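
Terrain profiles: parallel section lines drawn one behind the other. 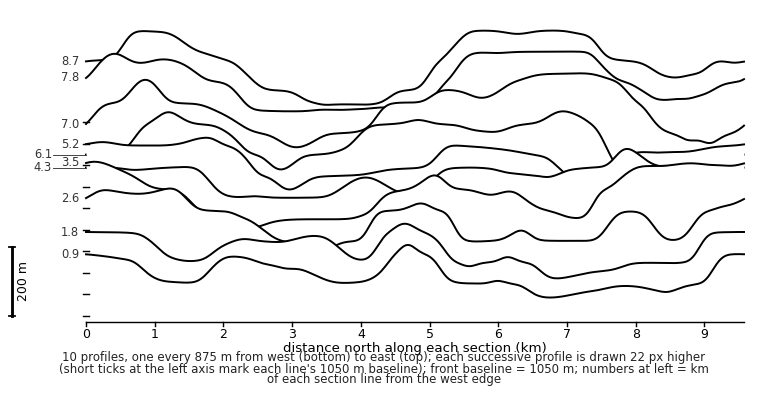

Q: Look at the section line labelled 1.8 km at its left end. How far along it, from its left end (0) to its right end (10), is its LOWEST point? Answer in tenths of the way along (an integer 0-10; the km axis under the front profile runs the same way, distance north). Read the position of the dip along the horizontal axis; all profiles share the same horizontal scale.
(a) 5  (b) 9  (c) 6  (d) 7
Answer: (d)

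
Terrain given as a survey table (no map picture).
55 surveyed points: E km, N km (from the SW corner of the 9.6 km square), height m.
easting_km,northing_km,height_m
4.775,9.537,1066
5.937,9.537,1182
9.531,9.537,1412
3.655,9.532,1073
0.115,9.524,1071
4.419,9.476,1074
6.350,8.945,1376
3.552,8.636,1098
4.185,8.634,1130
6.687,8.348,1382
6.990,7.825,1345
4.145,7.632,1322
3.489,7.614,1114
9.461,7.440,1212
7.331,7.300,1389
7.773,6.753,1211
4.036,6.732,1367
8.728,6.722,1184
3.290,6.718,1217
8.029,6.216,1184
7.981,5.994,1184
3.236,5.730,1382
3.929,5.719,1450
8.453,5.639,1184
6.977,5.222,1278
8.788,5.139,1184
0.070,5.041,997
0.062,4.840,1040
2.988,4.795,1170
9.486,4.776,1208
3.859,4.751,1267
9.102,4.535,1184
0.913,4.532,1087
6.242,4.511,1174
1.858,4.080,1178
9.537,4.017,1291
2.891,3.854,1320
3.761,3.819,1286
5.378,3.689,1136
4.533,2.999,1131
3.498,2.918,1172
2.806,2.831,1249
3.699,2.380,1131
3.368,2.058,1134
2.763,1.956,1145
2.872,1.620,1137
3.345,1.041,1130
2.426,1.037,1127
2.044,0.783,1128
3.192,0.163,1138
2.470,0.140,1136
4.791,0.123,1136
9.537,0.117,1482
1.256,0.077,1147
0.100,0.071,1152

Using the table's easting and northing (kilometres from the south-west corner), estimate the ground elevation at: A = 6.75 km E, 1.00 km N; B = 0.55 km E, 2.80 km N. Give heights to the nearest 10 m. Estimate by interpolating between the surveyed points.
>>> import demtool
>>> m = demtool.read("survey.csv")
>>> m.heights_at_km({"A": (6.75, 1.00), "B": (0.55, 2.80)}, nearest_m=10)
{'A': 1260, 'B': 1170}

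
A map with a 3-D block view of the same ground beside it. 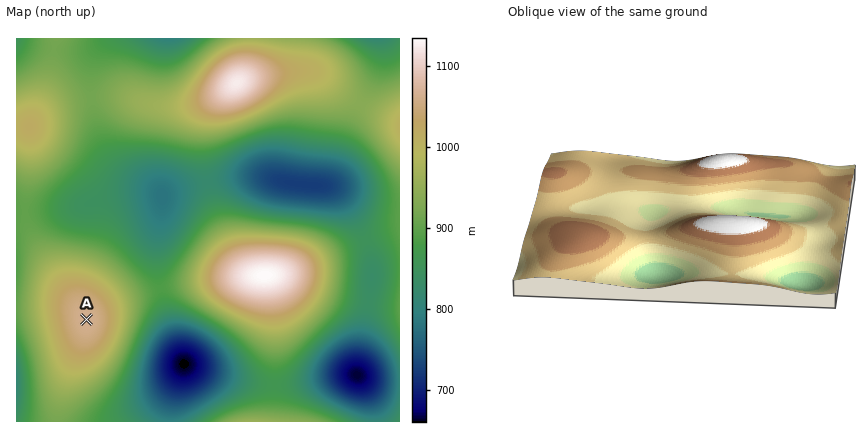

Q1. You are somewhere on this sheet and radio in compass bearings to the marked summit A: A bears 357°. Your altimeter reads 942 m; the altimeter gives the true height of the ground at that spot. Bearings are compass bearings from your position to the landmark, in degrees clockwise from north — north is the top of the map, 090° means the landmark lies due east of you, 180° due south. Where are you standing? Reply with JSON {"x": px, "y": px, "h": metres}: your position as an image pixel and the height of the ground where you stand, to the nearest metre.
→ {"x": 90, "y": 388, "h": 942}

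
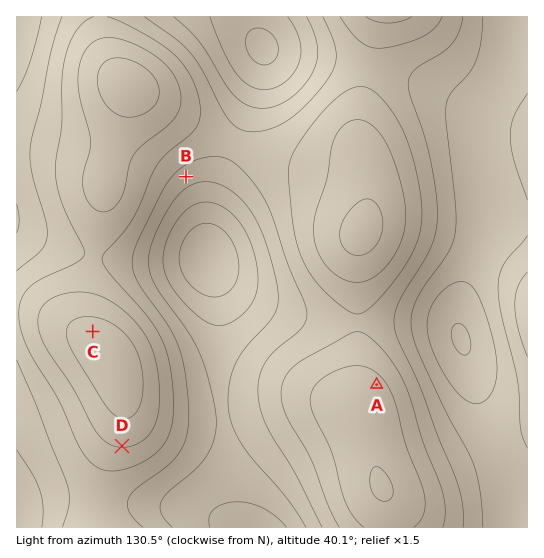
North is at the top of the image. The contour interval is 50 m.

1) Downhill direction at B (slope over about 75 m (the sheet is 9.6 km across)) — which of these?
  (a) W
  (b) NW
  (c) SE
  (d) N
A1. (b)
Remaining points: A SW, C S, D N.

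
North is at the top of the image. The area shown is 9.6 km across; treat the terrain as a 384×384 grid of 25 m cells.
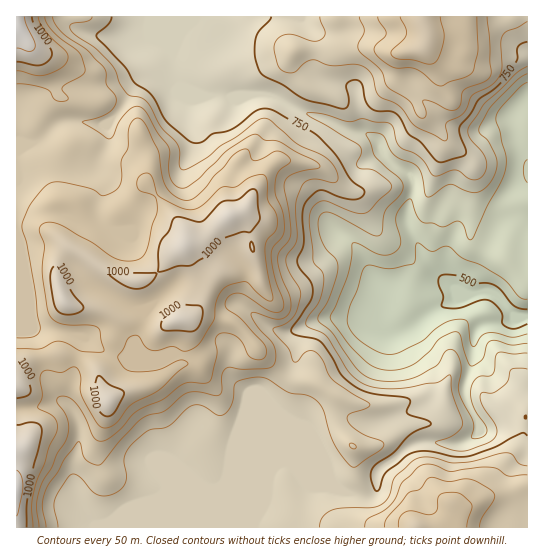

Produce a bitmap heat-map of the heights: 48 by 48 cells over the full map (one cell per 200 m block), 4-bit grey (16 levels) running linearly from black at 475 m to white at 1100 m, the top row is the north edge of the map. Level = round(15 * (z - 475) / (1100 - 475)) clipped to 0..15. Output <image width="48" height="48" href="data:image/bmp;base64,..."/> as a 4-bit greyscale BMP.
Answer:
<image width="48" height="48" href="data:image/bmp;base64,Qk32BAAAAAAAAHYAAAAoAAAAMAAAADAAAAABAAQAAAAAAIAEAAATCwAAEwsAABAAAAAAAAAAAAAAABEREQAiIiIAMzMzAERERABVVVUAZmZmAHd3dwCIiIgAmZmZAKqqqgC7u7sAzMzMAN3d3QDu7u4A////ANyYh3d3d3d3d3d3d3d4iIiZq8zMzLqpmduYd3d3d3d3d3d3d3d3iIiImru7zLupmeuYh3d3d3d3d3d3d3d3d3d3iau7zLuqqeyoh4iId3d3d3d3d3d3d3d3eKq7u7uqquypiIiYh3d3d3d3d3d3d3d3eJqqqqqpme26iImYh3d3d3d3d3d3d3h3Z4mpmZmZmO3KmZmYh3d3d3d3d3d3d4iHdniId3iIh+3LqZqph3d3d3d3d3d3d4mYh2ZmVVZnd93LuZqqmId3d3d3d3d3eImIh3ZmVURWd93Muqu7qYiId4d3d3d3eIh3d3d2ZlRWZ8zLqqzcupmIiIh3d3d3iIiHd3dmZkRWZ8y7qr3dy6qYiIiHd3d3iIiId3ZmZUVmZty7q83dzLupmZmHd3iIiIh3ZmZmZEVWZty7u83czMy6qqmHd4iImIdlVVVWZEVVZty7u8zMy7y7u6mYiIiIiGVEMzRFVTRFVtzMzMzLu7u7u6maqpiIh2QzIjNEVDNFVczMzLu7u7u7u6qqupiIdlMyIiI0RCJERLu7u7vMu8zMy6qquod3dUIhERIjQyIzI6qru7vMzMzd3Lq7qIdmVDIRERESMyEhEaq7zMzMzMzd3Lu6mZh1QyIRERERIiERAKq83czMzMzd3cupmqmGUyIRERERERERAaq93czMzMzMzMuqu7mHVDIRERERAAAAEqq93MzM3czMzMu7zKmHZDIhERERAAABIqq93MzN3dzMzMzMzKh2ZUMhERERERESIqq9zMzMzM3d3MzMy5h2VUMiIiIRERIjMqq8zMzLu83d3czMy5h2VEMjMyIiEiIzMqq8zMu7u83d3dzMy6l2VDM0QzIiIjMzIqvMzLu7u7zd3d3dzLmGQzNEQyIjMzMiIqu8u7u7u7zd3d3d3Ll1Q0RVQyMzMzMyIqu7u7u7u7zMzN3d3Ll2RFVVQyMzMzMyIqq7u7qru7u7u83d3Kl2VWZmVDNEREQzIqqru6qqu7upqrzM26mHZ3d2ZUNEREQzIpqqqqqqu8uZmqu8y6mIiHdmZUNVRVVDIpqqqqqqu7qYiaq7u6qZmHZlVDRWZWZTIpqqqqmqq7qYeJqqqrqpmGZVREVndmZUIpmqqqqaq7qYd4mqqqmId2ZURVZ3d2VDIpmaqqmZq6mHZ3eJmZh3dmVURWd4h2VDIqqZmZmZq6h2ZmZ4iId2ZVVVVniIh1RDIqqpmZmZqpdmZmZmeHZmVWZmZnmYiGVDIqqqqqqZmYZmZmZmZmZmZnZnd4mZmXZDIqqqqqqpiHZlVWVVVWZ3d3Z3iZmaqYdkMqqqqqqYd2ZlZmZmZmd3d3Z4mZmqqpmGQ7u7uqqYdmZmZmZmZ3iHd3d4mqqruqqYZM3cu6mHZmZmZmZmd4iIiIiJq7u7u6qYdu7cy6h2ZmZmZmZmd4mYiImavMzMu7qYdu7cqYdmZmZmZmZmd4iIiImau8zMu7qYd+7KmHdmZmZmZmZmZ3h3iImaq7zMu7qYh+25iId2ZmZmZmZmZ3d3iJmau8zMu7qYiA=="/>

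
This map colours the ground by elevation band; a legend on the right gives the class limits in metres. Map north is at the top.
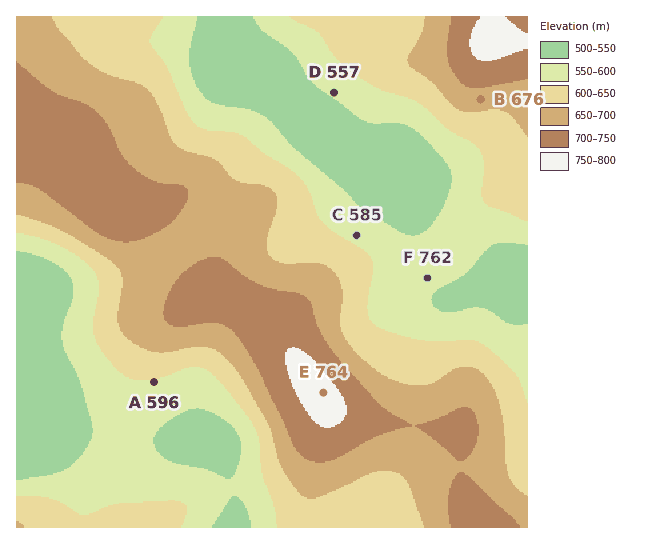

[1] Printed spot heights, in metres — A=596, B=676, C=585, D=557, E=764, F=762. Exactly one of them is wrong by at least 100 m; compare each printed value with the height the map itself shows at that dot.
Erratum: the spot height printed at F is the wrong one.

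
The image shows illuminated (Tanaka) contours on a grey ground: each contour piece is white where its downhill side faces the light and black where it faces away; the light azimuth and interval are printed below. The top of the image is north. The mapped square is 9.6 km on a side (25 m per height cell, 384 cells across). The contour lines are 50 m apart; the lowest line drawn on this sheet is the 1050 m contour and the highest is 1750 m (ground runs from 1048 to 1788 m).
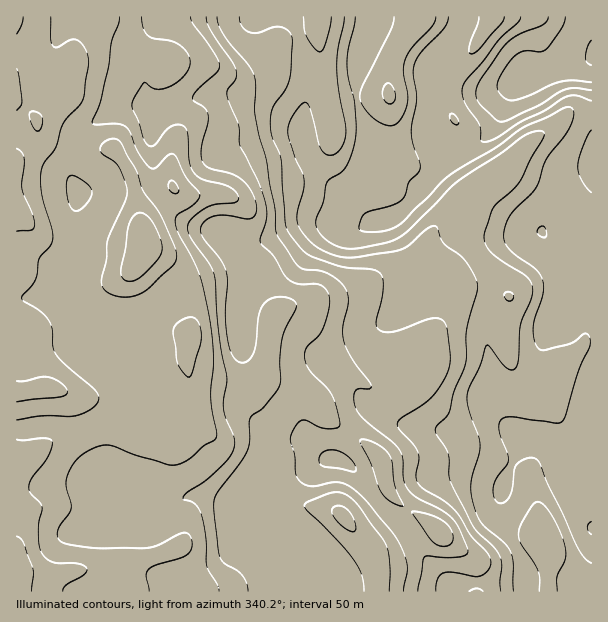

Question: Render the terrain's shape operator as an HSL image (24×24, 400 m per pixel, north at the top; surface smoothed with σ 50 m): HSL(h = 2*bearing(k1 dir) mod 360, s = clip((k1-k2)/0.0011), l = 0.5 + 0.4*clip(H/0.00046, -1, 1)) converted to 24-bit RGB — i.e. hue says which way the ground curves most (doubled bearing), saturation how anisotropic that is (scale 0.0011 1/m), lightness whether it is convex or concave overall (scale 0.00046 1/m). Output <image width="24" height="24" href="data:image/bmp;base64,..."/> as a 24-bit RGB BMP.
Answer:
<image width="24" height="24" href="data:image/bmp;base64,Qk32BgAAAAAAADYAAAAoAAAAGAAAABgAAAABABgAAAAAAMAGAAATCwAAEwsAAAAAAAAAAAAAzKGCQj+Zb3GgdpuUgJV3gVhjTHpSnNOHVVe/s2SwbV2CfIaGhHqGWUJrrsZR29KQml5yLR83VV0l3fQ2Izh4RCt6ystkT2qIuNR/JVSHfJDOlHjOuo/Ur3Xau4rFseCOFyRBmGFYc4GGeHeBe1ZsZytOreyfntCukRifxQlMgf/c0fj6aAChoTmezvLEGHbC3HVvR1UuQU8iW2MnVGclQmEuvHaO7+POGhFVqZqJbmqHd0pVYCZJiuCRwPzYpSuHNwA3z/zpvvfwQBZFZgp2rtjA2fDKKhA0o3hfuJbET16zf3iglnqfmJdbJHsq7cBZHRxNcZ1nikWAaIDRmrb+1vXowBrKjQA/v//3m+VsxR8YJRQvM0RZzOKa1UU0iyB0kJ1eiI5PZVZjanRpgG1qjmRpq3tfq5BLd5k9KlxNg59fMORGG2BB5b9EMwAk4//MHCsTYkogw283MDJTP11twumFYRZYsZ9zsXu7rHWAXmlVYGNTf1JPiZJcvLiKcXugzqydI3eVXL6gvZF8NEUiKhQJIdJ34vnSYiy8bnmntYKUT16jR3+Xw8RzazB5iq6AcoFKvFqBuYC5V3GkbZ6/mK/HkWqtu2B5vunPfim8c4JFi2M/ljp2Xd7ipf/ZoEwmeycneVU+g6Jgjm6qakNveWJJkJlfaJt+c4Q2ZncvhL8/V6ecVI54e3xag0lrx+ilbJY7WDFcppmFbEqHj868bc2ZYx4hl0I0jn1VXqdZUrtycDlrf1Z2eZSKka2BWHGArJbv0NnxrsrngVPFnGemcVaBjmCA3+ulWUaUTjmkq7iIV5W6iMmmljl9Y2GjlIa0wI67vbaQWH9ELTBWo5VrWaevvaSAT2N6YWk3hchRaTlEcUlOgW1pZlGAr6GE396bL93BNRF+4MWcUXZseGhIV5KIapKid2eMpYGUxqemt5fBFxh7sc+TK3Cnz6bIllOrYsZqT7xeXUZsfnd5fnh9WlJ8qq6G7/XVI2+lDwgr8dSXUkFroalmUJtqTmZhXW6BmoShwKCRsJVuHhZS2uShJXh0PkN4w3mFedigsjeggEp8g2JNdno7O4VYXK6G9/HPbx+HBxM+8uHZnmHSq8SVXmuIXnp+RnhdVH1ltoeAzX6HIBxP6dmEMIwyFzZErL6Nf6YrN0Nkc1CX0F7P2ZmNLKZBMWVA1+uMoT2sEjFYWc85XmDW587ok2nPk2utg3GPT3Rne4Vas4R2QzrByuTg4MfqEixzkqdWy5+WNkljS2pxRVCA6cDK3qq3LtS2lOC8l1DCSyyHmc2OL6Z9a8WWgFXazpbuyJzgnWawdZaTj6mWabCzfMqkxUaMdSSGpJV5tn5GXNHVOVSaQEWiuap38vPWkeLXcS9sThcwhGwyaOlGWp2HP2orIyUOM1AUqS6U8YXNpbh6kZJgoKk/SlkmVy42elZ5qqp/tubLVT2fUEhvMVxovcaH6/bVeAAWMh8LJBsRkehmfuuNSy4kVDkuWXBKbXc6ECoJEXcy+rzMmGNhtpZ4eFY/M1tKXG6Aoa+YyM9uUjVmYFt1SlVkgMoo0DEB9JfRzM3/zNP/1fb0tlKofzqRaHeZYUhzcnmslZq8FW1ME6Na88DVsV18voaTSqSgOImDeJ1wzLN4NT1PbEN5cUdTq/inABmf9v3OFjUwf20303U6rUtqSGCgpCR1TsA7RImHjVxhnqx8C4FkHr/h+tD75bLLhqppQmpzXYFqyVt6csiSEEeKxMLo2vjTCAYt/OK7dDZoP103pcRic6eCUCBlrzmo7/XOFidPpaBSXsR2hDJnIU0EADYU/8ry/c7mR4yDQHl1bJig2o6OHFg9CoYZ7JpWEAo2rdlf23K8cpyxoruGeUNGMSlORUia7frRLwFH2uV2GJhJWB+L1vXhGorKADoq+77q/8zyMTuxXbeLsV+w3KjHSIWVfIFEmEB6WJIhXIQimIlGlnRNpkt7QGx+LseGw/VMPAmV7fDbQXDfE2+n8u1MLTciIUIuDDELv+lU6cz/k55vTEhmya6EZluZY3yVZEyQzKu5nn66eNbHVZrepXO8j1S0Tts1H9sZEyZf/PTPaB4xJyRX/ZBsKXIeLFVJT3E6GW4AOD8FhpJcUFV5tLeIqXJ6VFRwUIOjpLi1rtLKjN7XYxtvmltwp0mX1tyAl7cxCSIy8KyS5Dg0CC8m3mDF+9DODCciUXxDhqtoTWRpdq15Tl98mZ90qXaDeKCkPIZyio9Iw+hAOhcaUTdQhYBnjVqKzb2R1quODCtXP3tN+tHTeazhB0Nc/c3NqYzyTqTuadWyRFaG"/>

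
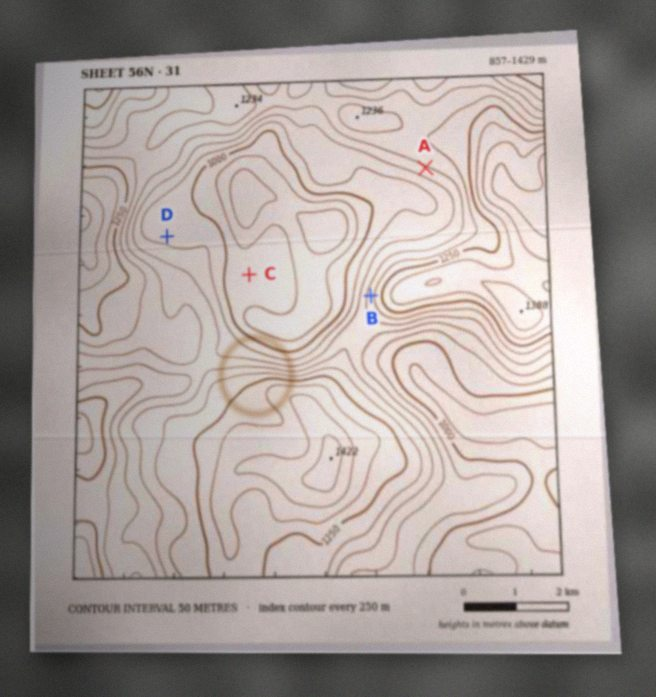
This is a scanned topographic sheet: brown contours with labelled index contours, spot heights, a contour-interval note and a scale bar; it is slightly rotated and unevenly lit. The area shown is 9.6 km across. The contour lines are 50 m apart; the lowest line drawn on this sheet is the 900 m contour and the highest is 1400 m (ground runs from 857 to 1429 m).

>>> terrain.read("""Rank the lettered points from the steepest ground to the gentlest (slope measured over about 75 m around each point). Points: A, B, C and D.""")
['B', 'A', 'D', 'C']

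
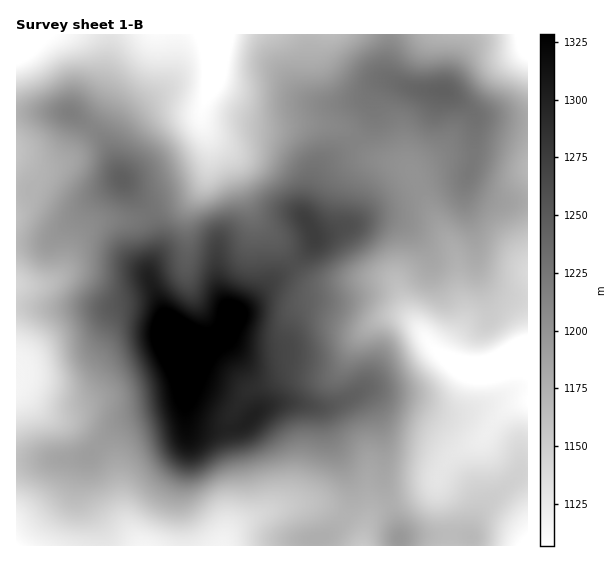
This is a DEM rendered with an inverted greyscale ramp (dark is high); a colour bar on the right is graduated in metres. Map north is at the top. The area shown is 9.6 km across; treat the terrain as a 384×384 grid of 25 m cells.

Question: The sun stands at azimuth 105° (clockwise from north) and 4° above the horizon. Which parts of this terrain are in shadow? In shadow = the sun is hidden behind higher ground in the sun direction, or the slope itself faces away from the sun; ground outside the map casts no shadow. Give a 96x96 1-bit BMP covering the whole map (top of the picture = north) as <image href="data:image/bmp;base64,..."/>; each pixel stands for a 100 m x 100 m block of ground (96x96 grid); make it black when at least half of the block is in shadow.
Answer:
<image width="96" height="96" href="data:image/bmp;base64,Qk2+BAAAAAAAAD4AAAAoAAAAYAAAAGAAAAABAAEAAAAAAIAEAAATCwAAEwsAAAIAAAAAAAAA////AAAAAAAAAAAAAAAAABwAAAAAAAAAAAAAADwAAAAAAAAAAAAAABwAAAAAAAAAAAAAAAAAAAAAAAAAAAAAAAAAAAAAAAAAAAAAAAAAAAAAAAAAAAAAAAAAAAAAAAAAAAAAAAAAAAAAAAAAAAAAAAAAAAAAAAAAAAAAAAAAAAAAAAAAAAAAAAAAAAAAAAAAAAAAAAAAAAAAAAAAAAAAAAAAAAAAAAAAAAAAAAAAAAAAAAB4AAAAAAAAAAAAAAH8AAAAAAAAAAAAAAP8AAAAAAAAAAAAAA/8AAAAAAAAAAAAAB/8AAAAAAAAAAAAAD/8AAAAAAAAAAAAAH/8AAAAAAAAAAAAAP/8AAAAAAAAAAAAB//8AAAAAAAAAAAAH//8AAAAAAAAAAAAP//4AAAAAAAAAAAA///4AAAAAAAAAAAD///4AAAAAAAAAAAP///4AAAAAAAAAAAf///4AAAAAAAAAAAf///4AAAAAAAAAAA////4AAAAAAAAAAA////wAAAAAAAAAAB////wAAAAAAAAAAB////wAAAAAAAAAAB////wAAAAAAAAAAD////gAAAAAAAAAAD////gAAAAAAAAAAD////gAAAAAAAAAAB////gAAAAAAAAAAB////gAAAAAAAAAAB////gAAAAAAAAAAB////gAAAAAAAAAAB////gAAAAAAAAAAB////gHAAAAAAAAAB////gPgAAAAAAAAD////A/gAAAAAAAAD////A/AAAAAAAAAD///+B/AAAAAAAAAD///8B+AAAAAAAAAD///8B+AAAAAAAAAA///8B+AAAAAAAAAAB//4B+AAAAAAAAAAA//4A8AAAAAAAAAAA//4A8AAAAAAAAAAAf/4AcAAAAAAAAAAAf/AAcAAAAAAAAAAAH+AAcAAAAAAAAAAAA8AA8AAAAAAAAAAAAAAA+AAAAAAAAAAAAAAA+AAAAAAAAAAAAAAA+AAAAAAAAAAAAAAA/AAAAAAAAAAAAAAA/AAAAAAAAAAAAAAAfgAAAAAAAAAAAAAAPwYAAAAAAAAAAAAAPx8AAAAAAAAAAAAAH3+AAAAAAAAAAAAAD/+AAAAAAAAAHwAAD//AAAAAAAAAP4AAB//gAAAAAAAAP4AAA//gAAAAAAAAP4AAAf/gAAAAAAAAP4AAAP/gAAAAAAAAHwAAAP/gAAAAAAAAAAAAAH+AAAAAAAAAAAAAAAAAAAAAAAAAAAAAAAAAAAAAAAAAAAAAAAAAAAAAAAAAAAAAAAAAAAAAAAAAAAAAAAAAAAAAAAAAAAAAAAAAAAAAAAAAAAAAAAAAAAAAAAAAAAAABwYAAAAAAAAOAAAABx4AAAAAAAA/AAAAB74AAAAAAAB/AAAAB/4AAAAAAAD/gAAAB/wAAAAAAAD/gAAAB/gAAAAAAAD/gAAAB/gAAAAAAAD/gAAAB/gAAgAAAAB/AAAAD/gABwAAAAAMAAAAD/gABwAAAAAAAAAAD/gAAAAAAAAAAAAAD/gAAAAAAAAAAAAAD/gAAAAAAAAAAAAAD/gAAAAAAAA="/>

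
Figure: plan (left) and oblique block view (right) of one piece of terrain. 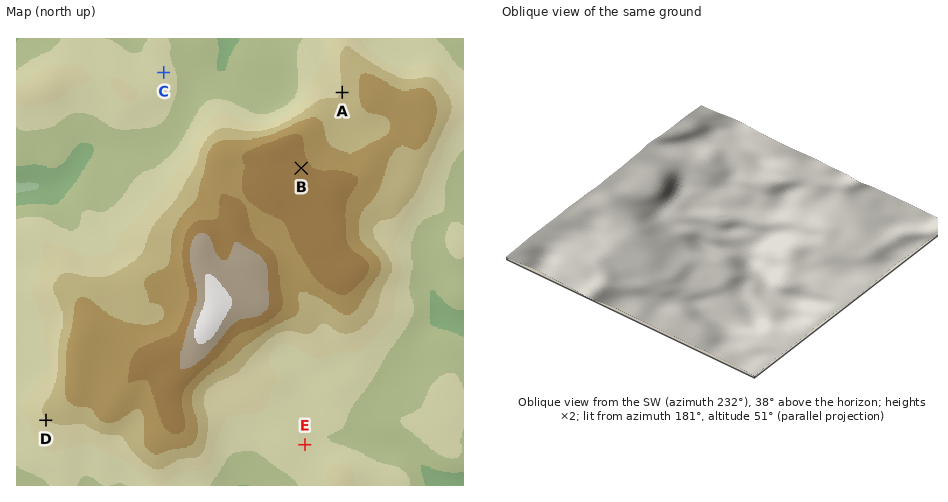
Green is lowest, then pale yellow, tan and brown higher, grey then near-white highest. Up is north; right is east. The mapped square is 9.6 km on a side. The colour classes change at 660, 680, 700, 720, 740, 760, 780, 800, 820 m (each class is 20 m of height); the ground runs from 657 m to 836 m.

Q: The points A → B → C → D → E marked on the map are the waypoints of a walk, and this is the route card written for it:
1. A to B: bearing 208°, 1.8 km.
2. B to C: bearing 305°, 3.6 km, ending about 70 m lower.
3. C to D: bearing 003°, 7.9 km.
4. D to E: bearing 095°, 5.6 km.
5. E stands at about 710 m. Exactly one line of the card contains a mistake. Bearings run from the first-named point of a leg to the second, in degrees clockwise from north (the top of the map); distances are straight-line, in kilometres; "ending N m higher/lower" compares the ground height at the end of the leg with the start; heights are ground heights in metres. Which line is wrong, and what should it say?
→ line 3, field bearing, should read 199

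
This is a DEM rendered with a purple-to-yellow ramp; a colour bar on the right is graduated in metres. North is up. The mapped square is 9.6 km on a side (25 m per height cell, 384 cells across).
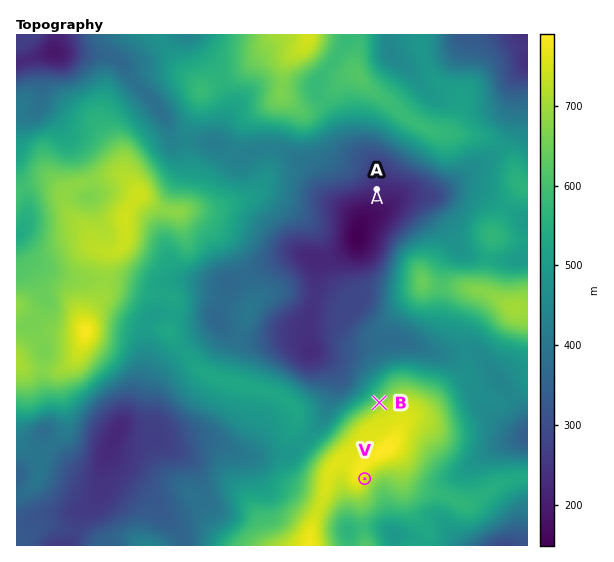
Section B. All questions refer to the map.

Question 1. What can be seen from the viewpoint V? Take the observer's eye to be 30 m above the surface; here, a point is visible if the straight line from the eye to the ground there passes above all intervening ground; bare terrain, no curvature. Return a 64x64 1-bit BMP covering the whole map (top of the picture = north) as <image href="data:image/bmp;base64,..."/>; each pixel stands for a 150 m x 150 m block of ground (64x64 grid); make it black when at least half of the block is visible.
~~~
<image width="64" height="64" href="data:image/bmp;base64,Qk0+AgAAAAAAAD4AAAAoAAAAQAAAAEAAAAABAAEAAAAAAAACAAATCwAAEwsAAAIAAAAAAAAA////AAAAAAAAAAAAD//4AAAAAAAP//4AAAAAAA///wAAAAAABx//gAAAAAAHP8+AAAAAAAMfj+AAAAAAAx+P8AAAAAABH4H/AAAAAAE/gH8AAAAAAB+AHwAAAAAAD4ADAAAAAAAHAAAAAAAAAAAAAAAAAAAAAAAAAAAAAAAAAAAAAAAAAAAAAAAAAAAAAAAA4AAAAAAAAADwAAAAAAAAAP4AAAAAAAAA/wAAAAAAAADngAAAAAAAAMHAAAAAAAAAgcAAAAAAAAAA4AAAAAAAAADgAAAAAAAAAGAAAAAAAAAAYAAAAAAAAABgAAAAAAAAAHAAAAAAAAAAMAAAAAAAAAAwAAAAAAAAABAAAAAAAAAAAAAAAAAAAADgAAAAAAAAAfgAAAAAAAAA/AAAAAAAAAAGAAAAAAAAAAYAAAAAAAAABgAAAAAAAAAGAAAAAAAAAAIAAAAAAAAAAwAAAAAAAAABAAAAAAAAAAAAAAAAAAAAAAAAAAAAAAAAAAAAAAAAAAAAAAAAAAAAAAAAAAAAAAAAAAAAAAAAAAAAAAAAAAAAAAAAAAAAAAAAAAAAAAAAAAAAAAAAAAAAAAAAAAAAAAAAAAAAAAAAAAAAAAAAAAAAAAAAAAAAAAAAAAAAAAAAAAAAAAAAAAAAAAAAAAAAAAAAAAAAAAAAAAAAAAAAAAAAAAAAAAAAAA=="/>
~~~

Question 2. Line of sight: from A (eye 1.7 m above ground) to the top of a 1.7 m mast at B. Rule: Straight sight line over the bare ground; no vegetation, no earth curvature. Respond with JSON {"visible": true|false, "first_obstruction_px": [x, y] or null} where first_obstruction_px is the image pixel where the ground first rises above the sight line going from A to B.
{"visible": true, "first_obstruction_px": null}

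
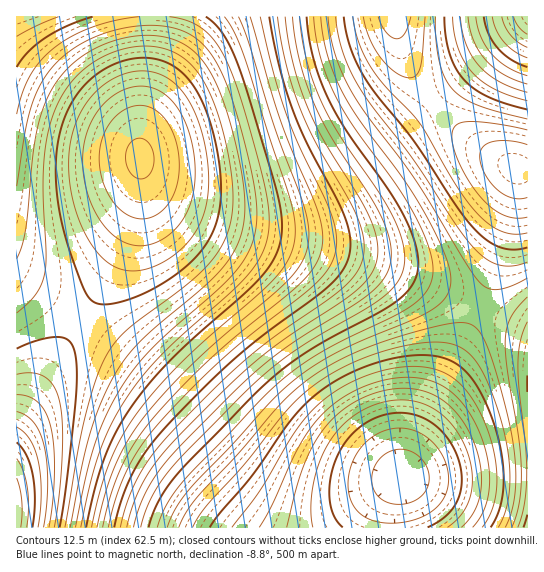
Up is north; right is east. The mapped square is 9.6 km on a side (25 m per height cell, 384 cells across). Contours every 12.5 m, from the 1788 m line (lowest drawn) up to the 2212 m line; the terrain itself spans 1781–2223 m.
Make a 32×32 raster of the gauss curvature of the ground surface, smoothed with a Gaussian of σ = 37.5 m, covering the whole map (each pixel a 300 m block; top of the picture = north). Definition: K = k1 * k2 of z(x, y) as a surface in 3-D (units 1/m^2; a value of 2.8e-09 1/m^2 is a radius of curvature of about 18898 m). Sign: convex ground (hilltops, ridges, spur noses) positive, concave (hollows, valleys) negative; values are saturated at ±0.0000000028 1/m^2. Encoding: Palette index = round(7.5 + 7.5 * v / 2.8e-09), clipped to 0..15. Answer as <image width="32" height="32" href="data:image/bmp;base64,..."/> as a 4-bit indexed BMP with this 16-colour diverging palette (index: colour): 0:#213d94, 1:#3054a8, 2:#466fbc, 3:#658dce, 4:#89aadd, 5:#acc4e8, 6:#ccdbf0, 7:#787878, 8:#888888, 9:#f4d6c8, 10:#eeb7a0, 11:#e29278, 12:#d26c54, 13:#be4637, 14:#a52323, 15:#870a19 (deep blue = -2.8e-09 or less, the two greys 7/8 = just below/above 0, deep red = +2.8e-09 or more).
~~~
<image width="32" height="32" href="data:image/bmp;base64,Qk12AgAAAAAAAHYAAAAoAAAAIAAAACAAAAABAAQAAAAAAAACAAATCwAAEwsAABAAAAAAAAAAlD0hAKhUMAC8b0YAzo1lAN2qiQDoxKwA8NvMAHh4eACIiIgAyNb0AKC37gB4kuIAVGzSADdGvgAjI6UAGQqHALmHiazcuph3ZmZ4rN////+Yd3iby6mId2Z3ibzv////dlVnirqZh3ZneJq97////lREVniZmHd2Z4iaze7u7twzM0VniIh3d3eJq83d3cy5IiI0VniId3d4iau8zMuphyIiNFZ3h3d3eJmrvMuph2UjM0RWd3d3eIiaq7u6mHZURERFVnd3iIiImaqqmHZUM1VVVVZ3d3eIiImZmIdlQzNmZVVWZ3d3d4iIiIdlRDMzd2ZVZmd3d3d3d3d2VEMiI3dmZmZ3d3d3d3d3ZlQyIiN3dmZmd3eHd3d3d2ZUMiIjd3ZmZneIiId3d3dmVDIiI3d2Zmd4iIiHd3d3d2QzIjN3dmZ3iIiIh3d3iId1QzNEd3d3eIiZiId3d4iIdlVVZ2Z3d4iZmYiHd3eIiHdmd4lmd3iJmZiId3d3eIiHd4mrZ3eImqmZiHd3d3eIh3iazXd4iaqqmYh3d3d3eHeIq993iJqruqmId3d3d3d3eKvveImqvMupiHd3d3d3dneb33iJq7zLqYh3d3d4h2VVaKx3iaq8y6mYh3d3iIdkIjVoZ4iavMupmId3eIiHUxASRmZ4mru7qYiHd4iZmFIAAkdWd4mrupmId3eJmqliABN6VWeJqqqYd3d3iau6cxE2r1VmeJqph3ZmZ4m8y4QjWv9VVniZmHZlVWeKvdyFNI7/"/>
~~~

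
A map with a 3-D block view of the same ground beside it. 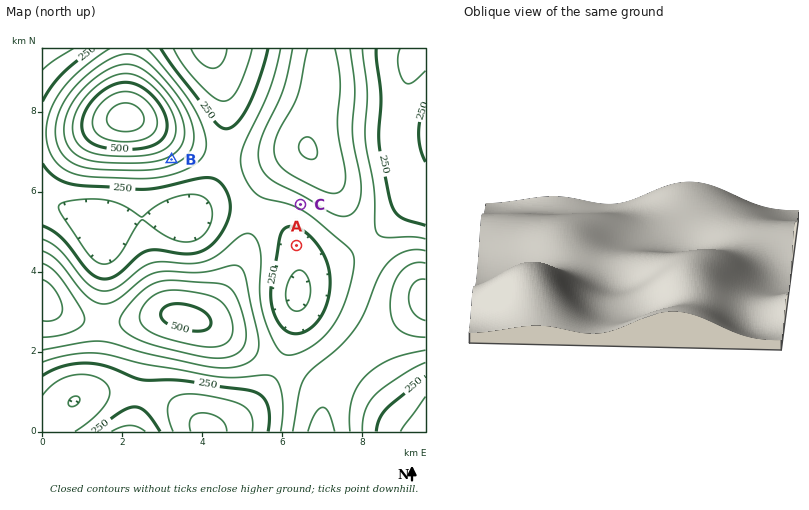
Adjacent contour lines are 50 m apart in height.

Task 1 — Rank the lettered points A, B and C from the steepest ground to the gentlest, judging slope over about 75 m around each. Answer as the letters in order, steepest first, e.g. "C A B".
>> B C A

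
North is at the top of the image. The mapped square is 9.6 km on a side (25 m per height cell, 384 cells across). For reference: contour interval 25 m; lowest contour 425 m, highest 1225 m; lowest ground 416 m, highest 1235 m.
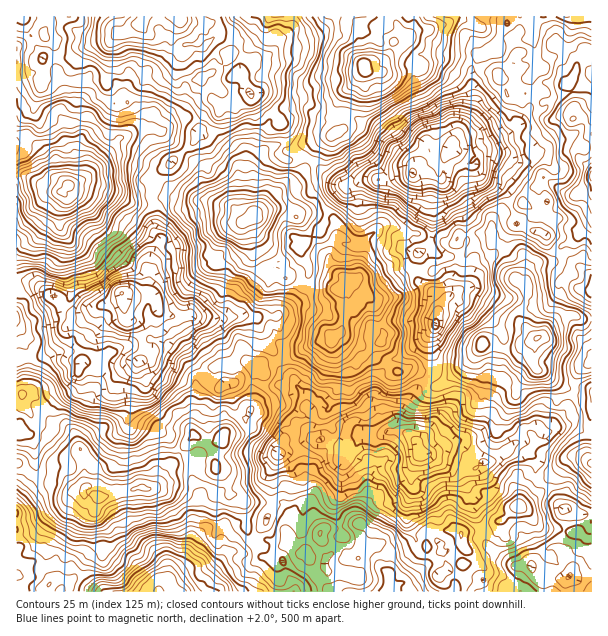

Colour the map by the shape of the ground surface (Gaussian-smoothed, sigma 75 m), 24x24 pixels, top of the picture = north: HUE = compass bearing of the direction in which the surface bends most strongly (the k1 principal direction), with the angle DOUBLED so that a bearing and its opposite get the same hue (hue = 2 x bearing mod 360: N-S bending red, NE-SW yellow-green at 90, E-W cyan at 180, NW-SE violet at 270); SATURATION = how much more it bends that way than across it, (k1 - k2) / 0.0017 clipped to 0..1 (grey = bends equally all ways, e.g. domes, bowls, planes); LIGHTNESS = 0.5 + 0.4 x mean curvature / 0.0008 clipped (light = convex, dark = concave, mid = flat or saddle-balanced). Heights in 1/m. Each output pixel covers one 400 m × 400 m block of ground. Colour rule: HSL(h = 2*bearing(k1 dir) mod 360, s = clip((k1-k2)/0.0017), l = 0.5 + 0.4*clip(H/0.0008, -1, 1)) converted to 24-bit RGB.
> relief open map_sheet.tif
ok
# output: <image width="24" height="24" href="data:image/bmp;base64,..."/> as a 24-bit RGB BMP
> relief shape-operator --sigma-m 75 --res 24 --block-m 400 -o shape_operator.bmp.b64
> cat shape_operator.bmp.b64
<image width="24" height="24" href="data:image/bmp;base64,Qk32BgAAAAAAADYAAAAoAAAAGAAAABgAAAABABgAAAAAAMAGAAATCwAAEwsAAAAAAAAAAAAAQ42E24Zp60ZjuwU7Y91kCEIURhAzv6lgZjaKy8iDhtC4LSDEXOuNjMIjQBgUy+yLn9hxHgss4VJBuMFcILfFoyxAenUWbUwll1BAkmArjWgq6OOSyEZyVTLNFC1PNmovUdlqRMZknXrHZIfN0WdGRIPYJb7e0+54WyVmwiPLs9hm00CIhjEVJV8anLg4Rp+Q0CyppTJQx4BbY+Qx1EtScxhmXNmNGpmodcE8bedlFzmYj9FV7Ji7OgG0sfzbrvXmUwDG2Wfpw/TgngjU1n6Vf8PcFon/cl3daIksraDZobfX8L3mgjqsvHrBbc6tIUq8f3LEp/WtAE+m137WYt9OCGKd+KRbrLAkDDJW1Ghez1wwLSaG+8jtwfjSJwweLxMLXOrIPsS7weGlbsDem3794NH615zkQBOJktdyYOdPDitzr16F09yKFyd80a5k07JUDBFQYs9zuydGPTOyy+RhzRRn9AzXbzyoOVL0uG/FquRbQNqlMV6iuWB552qnKCN75vOCzdAsBi0sqK0i3a5qEhgtpNJf5pidDDdQSDEU05JRTmIRN7oMtyCyynT00ej6YDIbPIdS3vfUzjWeCyYy02QtmR5/qcDw9tT39ln6HnC8CsQxUDETarYqYnkWiIYFNQUTVJc3bV8V3bkgQb8VG4IWE1IX6rMQeNNmOPqkNtBl0DNBgAjsLGzs44fexcF4Rsza6Cq58bTgIWTHtTjK10AtMqhrjShV1lCiGqBpW6bcXKjJ63+BIoBwKp5To6016t3uetyQKhBLxIwtJ607DhI2voo667NCLCYHrJoOyoYkfBhboCYl0M5XaCOT3XnkFNe6xofwYh6eSMY5zHZC8CFML/+eA5n/ka4Hyl4eHQ9J6rZgOWUWCygoVr593oHC1KHqdMLnynTbsxHAvohpg9OOXmnEFPxzg6T2LgCu7qfRxatKOTqd2PjMttA9BywbZdZ1K6iZbFDMVcu/xoL8NxvvLLNyV7ebqFG/3sCnnTWhSiG959rw8NvfGkSc7/TXFIlgABAztqff+dL5JBTU9Nbf3MDyThN1a5TeqSjASo0TdZcmKg87vsY1j0AQKywHXXAAaEYAXW0LF0kmsdcl7mogwS13mPQgmH02AiExF5Mj1lMs1n7Md/Ia+CTL0M79w2UEMwAC+LQPTqoHCikNh4gL3kSkzTq5icY+ZD+O35a5G+zFIjnO4N6ujtmpoKTk4SLwWQ9yFEkdZ1UX89IG2vaqKm4XTkoPhg0n2rRcjsF3lKTaO9DsDDxwL2Ga8b7Xh2vdfNiYP9J1Y6ncGk2ic+SS68K0mTx9SBCk2pHuf1/BBXuVs/Ct7qOckyq+sydy126hy3OvmPGmoEJdt2OEDlpzFB060qwqzRsgqOVoX+VZIwwnGr1V1MdK+DgheUItJR6+ACvxpnzobMfXH+ug2aUhrQBeqybI1Gac39R0vmUpWt9MOI9kOAiRMFTXQ8vFqs/c69ny6anrNk//AMb1kPbBPSOy3dT3YbLrDw5y02ve9LPQmRRRuVUUGS2dpiVIhdKAxLLn4tvwsq3ZddDzDgGsLHTen9LsotDkb8ab64OpNsTLiuIzDysIF/EQz8EybCCCH1eeo6YutzR+8zet6G2fADX+nj75t+nxj+Hg56HU6sjXjjVuHV5eFlBCjMQ6f1UxztBdQKA36hxe5wANj3cVLz0DOpwAJCgLZ3kXY98rEAsozMhe1tZZfg9qBtC+FtQKxcpGs8ZVxD406Uajoy+rE9ZyHIxlSoyd0rmnr03Zqg/b5V2u6rXAjdeigCo/Dm1PYJwxHSVEgypItLgoscQ9J5tcKscqGrm6qpUxn8ZRQYTI1VTNqXHczaLcJJPQEaJ+wJpXwBU+OxY0ydZ+6Hpk+j1Bn0xxfik6JnoVESIfVHI5g986JU6zuYPnbPSXI4CUSdc/yo1YmShoRrI3dcN/rkmzv0EygpMeD1IQfBwR1Uu9o1FD50Zz2qSJyoCSVFy3ZF+8HJzXMHi3l+OzPbjLLKMg5dNzJ1OUMLg+WqlAN1LZ1HuPgLpOLUiB227J31xHRBl8OoS4WcXHr2HOtFbR8uHZw83nmFb0kq7eJmW/V6Dv0tiTJ12Jq2TN1L5inh27edEvIa8tEnYjX8Q/xUaDqyqNNo833110rCW/M4ROQpE/MoZTX9mb7+SF9iJtQLs1yIhVOEOnFWQVxqwrZiCxY9yJ57G0pRyH2LF4255LUy0fHT8CVXwfK41iwTQZbiQksGk0u4wyG1ctZqhALdQqr0nWmcRswYjYu4nufxTFdN2kIpOsGpK4luKkskEz"/>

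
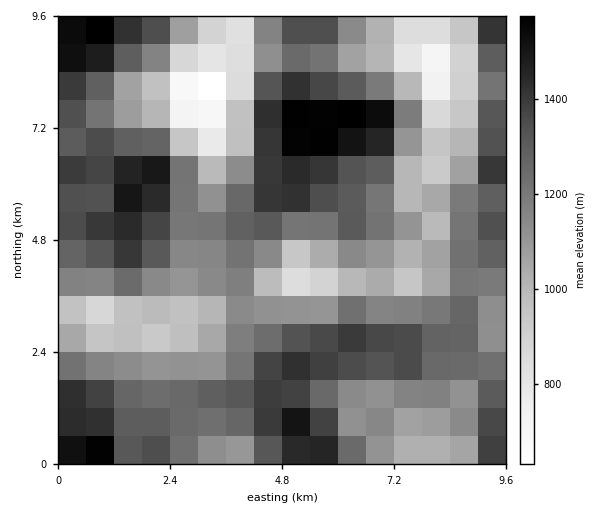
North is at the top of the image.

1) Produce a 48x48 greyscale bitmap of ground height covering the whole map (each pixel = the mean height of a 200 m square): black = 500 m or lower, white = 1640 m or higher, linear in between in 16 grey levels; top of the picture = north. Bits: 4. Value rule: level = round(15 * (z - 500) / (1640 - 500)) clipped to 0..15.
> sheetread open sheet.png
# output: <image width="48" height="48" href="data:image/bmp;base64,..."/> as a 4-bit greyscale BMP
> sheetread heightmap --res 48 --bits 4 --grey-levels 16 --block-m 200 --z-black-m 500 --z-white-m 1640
<image width="48" height="48" href="data:image/bmp;base64,Qk32BAAAAAAAAHYAAAAoAAAAMAAAADAAAAABAAQAAAAAAIAEAAATCwAAEwsAABAAAAAAAAAAAAAAABEREQAiIiIAMzMzAERERABVVVUAZmZmAHd3dwCIiIgAmZmZAKqqqgC7u7sAzMzMAN3d3QDu7u4A////AO7v7cury6mYh2aJq8zNy7qYdmZmZmaL3d3v/bqry6qpiIiau8zd3LqZh3d3d3eKzN3u7bqru6mZmImbzM3u26mZmIiHd3iavMze3Luqq6mZmImrvN7u2pmZmYd3iIiazMzMzLqru6qqqZq8zN7tyoiImId3iIiazMzMy6qquqqruqq8zM3cuYd4iIiIh4iavM3My6qqqqu7u7u8zMzLqId4h4iIiIiKzMzcy6qqqqq7uru7zMy6qZiIiJmZmIiJvMzMu6qqqpmaqqq7zMu6qqqZmaqqqIiZq7u6qpmZmZmZmZmrzMy7u7u6qqu6qZmaqqmZiIiIiImIiJmrzNzMzMu7vMu6qqqqqpiId4h3d3d3iImrvMzMzMu7vMy6qqqqmYh3d3dmZmd3iImqq8zMzMy7zMy6qqupiId2ZmZmVWd3eJmZqqu7vMzLzMy6qrqZiGdlVVZmVWZmd4mZmaqqu8zLu7u7qqqYh2ZVRVVmZmVnd4mZmJqZqrzLqqq6qqqYh2ZVVVZ3ZmZmZ4iZiIiIiJqqiImZmqu5h3dmVmeId3d3eIiYh3Z3ZniId3eIiJq6mIiHd4mYiHiIiJmXZVVlVVZ3dmZneJqqmZmZmaqpiIiImZmXZURFVVZ4dmZmeJqpmZqZqru6mIiImZmYdURFZmeIhlZmeImpmZqqq7zLqZiImZmZhlRWd3iYh2Z3iZmqmaqqq8zLupiIiZqZmHZmeImYiHd3iJqqqrq7zNzMu6mImqqqqYZmiZmIh4d3d4q7u7vMzMzMy6mZmqqqqph3iaqZmYiHd4q8zLvMzMzMu6mIq7qqu6mZmruqqph2Z4q7u7u7vN3My6mImqu7zMuqvMy6qph2Z4mqq6q7vM3dy6mImau7zdy7vMu7qYd2eJmqq7u7u83ty6mIiJq7zN3Mu7uqmHZmeZmqq8y7vN7u3LqYiJqszMy7u6qZmHVWeJiavNzLvM3u3LqYd4mrzMy8u6mqmYZWZ4ibzdy8vMze3LqIdnmrzMzMzLq7uoZVVnebzcu7vMzd3Kh2VVebzd3d3czMypdlVWaKzLq7vLu8y5dkREaLze7u7t3d25hmZmaKu7qru7qruXZEQ0aLze7u7u3d25hmZmeKu8uru6mZmGQzM0aKze7v7u7u3Kh2ZmZ6zMuqqpiIh1MzNFaLze7v7u7u7bl2ZWaKzMuqmYd3dkIiM1aL3u7u7u7v7cl2VFZ6vMupmYd3ZTIRIkaK3u7e7e7u3Ll1M0VorMu6mYdmZTIQEiV6zd7d3d3Mu6hkM0Voq7zLqYd2ZkIRIiR5zczLu7upmYdTM0V4m83cyph3dkMiMzRoq7u7qpmId2VDI0Vom97dy6mIhlRDREVomqqqmYh3dlRCI0Z4rN3u3LqqmGVERERniZqqmYd3dlMzM0VovN7u7dy7qXVVRDRXiZq7qHd4dlQzM0Vpve7e7tzMuYZVQzNHiZq7qYeIdlQzREV6zu3e/tzMypd2VDRXmqvMupiHdkRFVEaKzt3v/ty7y6iHdlV4qszNy6mIdlVWVVaL3g=="/>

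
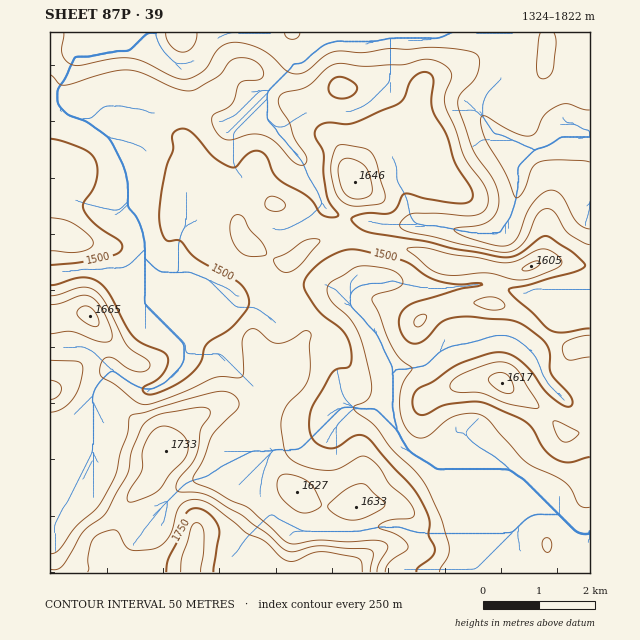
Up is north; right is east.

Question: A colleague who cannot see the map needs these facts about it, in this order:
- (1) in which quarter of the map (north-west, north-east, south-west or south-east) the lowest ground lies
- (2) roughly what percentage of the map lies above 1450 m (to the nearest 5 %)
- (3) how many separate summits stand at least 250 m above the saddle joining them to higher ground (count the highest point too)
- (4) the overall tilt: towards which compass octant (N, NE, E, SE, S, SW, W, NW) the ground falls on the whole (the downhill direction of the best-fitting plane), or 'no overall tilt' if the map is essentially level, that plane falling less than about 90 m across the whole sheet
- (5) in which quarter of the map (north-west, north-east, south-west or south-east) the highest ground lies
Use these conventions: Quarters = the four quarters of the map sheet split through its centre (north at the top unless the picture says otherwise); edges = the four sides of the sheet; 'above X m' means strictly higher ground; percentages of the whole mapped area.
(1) The lowest ground is in the north-east quarter.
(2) About 75 % of the map lies above 1450 m.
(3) Counting only tops that stand 250 m proud, the map has 1 summit.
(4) The general tilt is down to the north-east (the land rises towards the south-west).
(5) Look to the south-west quarter for the highest ground.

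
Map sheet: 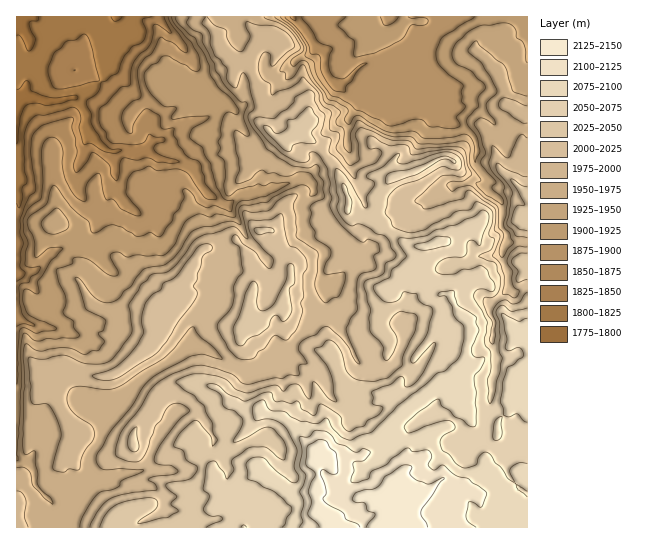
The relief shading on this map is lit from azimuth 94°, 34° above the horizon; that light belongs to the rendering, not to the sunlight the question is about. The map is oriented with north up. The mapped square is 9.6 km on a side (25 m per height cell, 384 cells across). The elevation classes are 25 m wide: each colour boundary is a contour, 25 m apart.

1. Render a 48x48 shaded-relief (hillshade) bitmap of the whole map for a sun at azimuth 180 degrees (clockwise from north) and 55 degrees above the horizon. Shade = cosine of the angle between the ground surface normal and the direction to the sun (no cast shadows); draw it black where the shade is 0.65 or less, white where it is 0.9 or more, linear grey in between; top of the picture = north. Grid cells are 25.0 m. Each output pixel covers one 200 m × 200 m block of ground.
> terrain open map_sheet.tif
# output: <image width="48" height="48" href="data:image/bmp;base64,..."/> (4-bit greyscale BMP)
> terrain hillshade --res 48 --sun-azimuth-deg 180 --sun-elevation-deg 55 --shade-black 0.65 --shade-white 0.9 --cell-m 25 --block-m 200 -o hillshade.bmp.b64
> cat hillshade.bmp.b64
<image width="48" height="48" href="data:image/bmp;base64,Qk32BAAAAAAAAHYAAAAoAAAAMAAAADAAAAABAAQAAAAAAIAEAAATCwAAEwsAABAAAAAAAAAAAAAAABEREQAiIiIAMzMzAERERABVVVUAZmZmAHd3dwCIiIgAmZmZAKqqqgC7u7sAzMzMAN3d3QDu7u4A////AKqpqYeKvKeIq7qpqqmcupmqqpqaqqq7qqqquYd4qqmaqqupqqqaqZqqqqqqqquqqqmby5dlZ4mrqquqqruqqZqqu7u7qruqqpi8u6h2ZnmpmrqrvMqaqqiJq7qruqmqmom7u7qpmImHiamry5iaq7l4iamJmHiZq3mqu7vMzKqqqZiZqXiru6qod4mXd4mYmZuqq7q87rvMynqYd4maupq6l3iYeZmJmbyqq7qau7mrupqpeKunmGeKqHiJmpmbuquqqqqYmrmJqaqrurymZlVoqoiKurqrqpq6qZqoebuHeLur3duGVndni7maq7qaq5u7qZqpZ7upiru6zKh2d4mYebuqq7qau5u7qqqql5vLvLuoeGaHhpq6p4u7u7qau4q7u7zLqHrM3Ll1NGd5eaqZmXeru6qaqoq7vMzdynaaqYZWVGZ5iql2aIaKqqqpqZqqqpmb3adlVUV5l3eJq6iIh5mImau4mZh3h2ZnrduGVWi9ypmqy5irupuYiKqqmZZVVXiHes3KiKzdzLuqqYq7u5mpmamLunRVV5qZiKzLq8zMzMyoh4u7qpiqqqqau1aJmqqqmarMu7qrzMy4d5qrqqmaq6qqqovMu7uqqqq8ypmKqsy6iJmau7uqu5iaZ7y6u7upqZqry5iJmKuqmZmrzczLuoeWRqiaq6mYiImqu6qZqZqqqqqr3cy7uZrWVneau5mYd4iaqqqYmpqqqqmYmsupiazKqniKqZmJl2ZpqrqZmZqrqql1abupiJqZzKyYiIiamGRXq7qqmqmqqqqId5q6qodnupvJiImqiHZliru5m7iIqqu6mavNzKqYdprMupmZiIh2aJqnvLh4u7zMu5ibu8y6iKu8y6iIiIiHZVdouqmKu83dyVRGebua3YmrqZmIiImYdVM5doqqu+7LqHdlV4qpzWZ4h4mYiqqodVRWRHqpq8yqqamHZmZYiXV4d5qYq7uqhmqkNEeoirmau7qodnIaiYeIiKqZuqqqiL3bmGWImqeZvdy6mGNsuZqpiJmZmZiIesrO7cqbuoaZrN7c3YjMp6qpmYmJh3Znm7qr3d7+ylZ3eJrO/orLeJqqqod5dmmazLuqvO/+2VeId2NYlnmniZqZqoasu5q8zLq5re7dyImrdFIAAYqYmZiImYrN7cu7u6qpzbrMqJmVIBQxAoyZmZdniay7u8zbqZqayomrqIdAJEZ3d5qKq5dlaLuqq8zMy6mKl3eJiIYliYiZmYisy5d3ZqmJms3LzLq6mIiHU1Z6qqmaqoial7q8y6iIiszLqr3sqod2IUiqqpmqqqmJdrvM3sqIirqqmb3bqYZ0F6qqqpq6u7u6ibuqvMqYmZmZicy7qqdkW8uZqru7zMy5maqpmamZh3mYi8yqq8yEirzLqru7vNyomamZmJmphliHvMuaq72lqqvdzLqqqrqZmpqpmJmph3d73LmaqqlXzLurzLuqh4mamZqqqZmpmZeu7JiqmXAby7upmru6h2eJmZqruqqqq5bf3JiahyBNuqqpmauql2VnmQ=="/>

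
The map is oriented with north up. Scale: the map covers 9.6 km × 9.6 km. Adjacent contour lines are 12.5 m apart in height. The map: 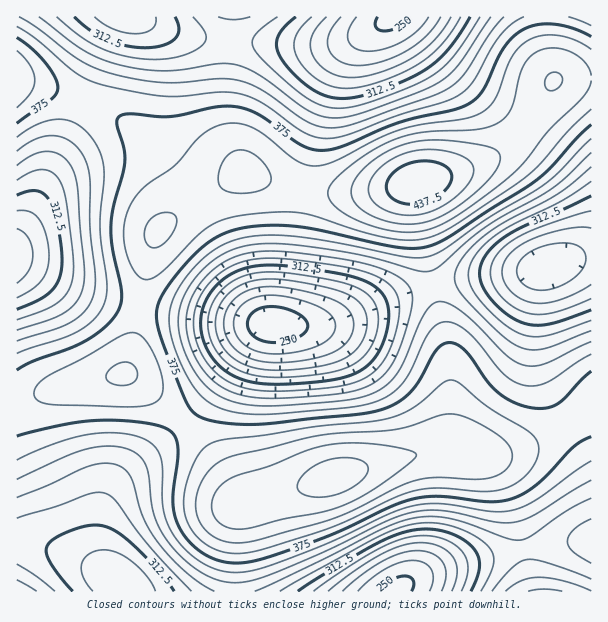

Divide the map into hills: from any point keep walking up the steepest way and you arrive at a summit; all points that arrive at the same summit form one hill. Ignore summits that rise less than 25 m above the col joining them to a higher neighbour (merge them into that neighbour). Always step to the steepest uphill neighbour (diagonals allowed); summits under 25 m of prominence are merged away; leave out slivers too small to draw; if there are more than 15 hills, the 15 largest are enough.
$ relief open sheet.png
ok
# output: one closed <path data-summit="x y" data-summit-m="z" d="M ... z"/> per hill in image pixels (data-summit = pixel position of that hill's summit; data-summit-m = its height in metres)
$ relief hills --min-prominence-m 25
<path data-summit="417 183" data-summit-m="448" d="M591 16l-472 0-17 37-32 78-26 51-6 16-22 41 0 303 19 2 30 9 45 23-10-21-2-27 4-18 8-21 22-23 35-27 25-23 18-21 42-59 14-11 66-1 60-26 27-9 57-12 57-6 39-12 19-1z"/><path data-summit="335 477" data-summit-m="431" d="M591 258l-19 1-39 12-57 6-57 12-27 9-60 26-69 2-17 18-23 33-31 39-25 23-35 27-22 23-8 21-4 18 0 18 6 21 12 13 6 4 3 8 271 0 11-9 18-9 33-10 76-17 27-5 30-1z"/><path data-summit="17 78" data-summit-m="399" d="M117 16l-101 1 1 221 21-40 6-16 26-51z"/><path data-summit="545 591" data-summit-m="365" d="M591 541l-30 1-27 5-76 17-33 10-18 9-10 8 194 1z"/><path data-summit="17 591" data-summit-m="350" d="M27 542l-11 1 1 49 107-1-2-8-27-17-30-13z"/>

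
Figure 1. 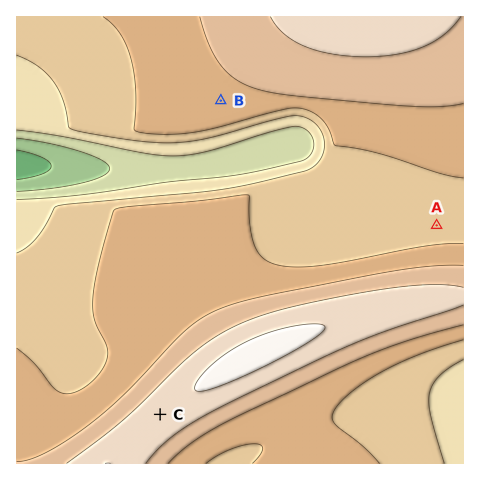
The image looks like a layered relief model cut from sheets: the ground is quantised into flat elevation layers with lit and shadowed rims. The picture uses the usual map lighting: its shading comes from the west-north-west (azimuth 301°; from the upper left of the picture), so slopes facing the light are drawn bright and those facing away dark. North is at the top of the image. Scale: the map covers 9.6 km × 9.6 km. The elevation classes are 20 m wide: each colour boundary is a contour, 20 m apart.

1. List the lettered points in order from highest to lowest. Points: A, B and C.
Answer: C B A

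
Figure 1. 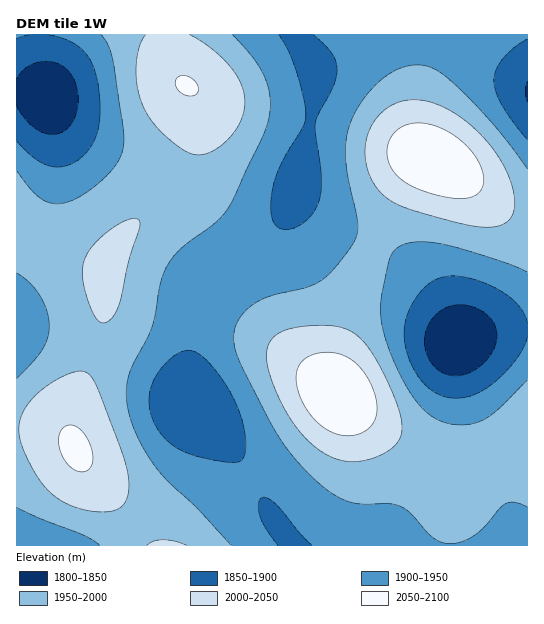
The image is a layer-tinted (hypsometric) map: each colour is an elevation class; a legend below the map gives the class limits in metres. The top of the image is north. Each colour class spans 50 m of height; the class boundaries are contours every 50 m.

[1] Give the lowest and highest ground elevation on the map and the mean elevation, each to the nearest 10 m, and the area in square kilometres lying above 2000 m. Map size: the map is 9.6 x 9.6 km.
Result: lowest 1810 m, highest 2100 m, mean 1960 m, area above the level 18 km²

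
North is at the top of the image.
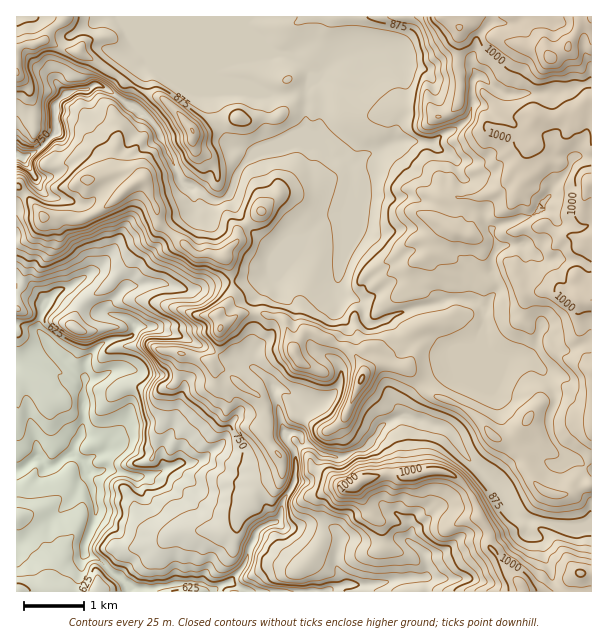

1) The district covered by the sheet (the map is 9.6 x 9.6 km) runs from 505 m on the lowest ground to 1105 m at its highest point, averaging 835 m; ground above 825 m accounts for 62.9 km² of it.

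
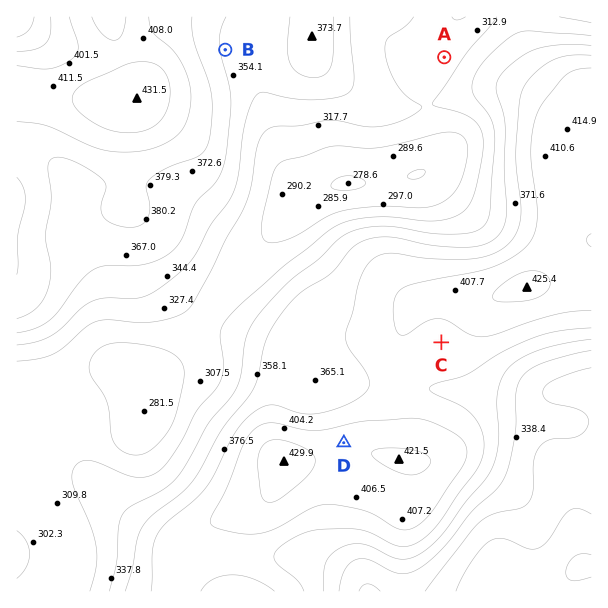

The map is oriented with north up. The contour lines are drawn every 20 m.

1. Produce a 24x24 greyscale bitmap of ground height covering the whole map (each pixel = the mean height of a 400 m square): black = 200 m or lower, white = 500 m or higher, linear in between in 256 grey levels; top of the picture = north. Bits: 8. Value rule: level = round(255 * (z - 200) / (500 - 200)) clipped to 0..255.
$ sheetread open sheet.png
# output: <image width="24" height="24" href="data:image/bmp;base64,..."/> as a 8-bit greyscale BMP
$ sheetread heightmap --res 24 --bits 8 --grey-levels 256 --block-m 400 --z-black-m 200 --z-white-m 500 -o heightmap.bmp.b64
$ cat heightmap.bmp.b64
<image width="24" height="24" href="data:image/bmp;base64,Qk12BgAAAAAAADYEAAAoAAAAGAAAABgAAAABAAgAAAAAAEACAAATCwAAEwsAAAABAAAAAAAAAAAAAAEBAQACAgIAAwMDAAQEBAAFBQUABgYGAAcHBwAICAgACQkJAAoKCgALCwsADAwMAA0NDQAODg4ADw8PABAQEAAREREAEhISABMTEwAUFBQAFRUVABYWFgAXFxcAGBgYABkZGQAaGhoAGxsbABwcHAAdHR0AHh4eAB8fHwAgICAAISEhACIiIgAjIyMAJCQkACUlJQAmJiYAJycnACgoKAApKSkAKioqACsrKwAsLCwALS0tAC4uLgAvLy8AMDAwADExMQAyMjIAMzMzADQ0NAA1NTUANjY2ADc3NwA4ODgAOTk5ADo6OgA7OzsAPDw8AD09PQA+Pj4APz8/AEBAQABBQUEAQkJCAENDQwBEREQARUVFAEZGRgBHR0cASEhIAElJSQBKSkoAS0tLAExMTABNTU0ATk5OAE9PTwBQUFAAUVFRAFJSUgBTU1MAVFRUAFVVVQBWVlYAV1dXAFhYWABZWVkAWlpaAFtbWwBcXFwAXV1dAF5eXgBfX18AYGBgAGFhYQBiYmIAY2NjAGRkZABlZWUAZmZmAGdnZwBoaGgAaWlpAGpqagBra2sAbGxsAG1tbQBubm4Ab29vAHBwcABxcXEAcnJyAHNzcwB0dHQAdXV1AHZ2dgB3d3cAeHh4AHl5eQB6enoAe3t7AHx8fAB9fX0Afn5+AH9/fwCAgIAAgYGBAIKCggCDg4MAhISEAIWFhQCGhoYAh4eHAIiIiACJiYkAioqKAIuLiwCMjIwAjY2NAI6OjgCPj48AkJCQAJGRkQCSkpIAk5OTAJSUlACVlZUAlpaWAJeXlwCYmJgAmZmZAJqamgCbm5sAnJycAJ2dnQCenp4An5+fAKCgoAChoaEAoqKiAKOjowCkpKQApaWlAKampgCnp6cAqKioAKmpqQCqqqoAq6urAKysrACtra0Arq6uAK+vrwCwsLAAsbGxALKysgCzs7MAtLS0ALW1tQC2trYAt7e3ALi4uAC5ubkAurq6ALu7uwC8vLwAvb29AL6+vgC/v78AwMDAAMHBwQDCwsIAw8PDAMTExADFxcUAxsbGAMfHxwDIyMgAycnJAMrKygDLy8sAzMzMAM3NzQDOzs4Az8/PANDQ0ADR0dEA0tLSANPT0wDU1NQA1dXVANbW1gDX19cA2NjYANnZ2QDa2toA29vbANzc3ADd3d0A3t7eAN/f3wDg4OAA4eHhAOLi4gDj4+MA5OTkAOXl5QDm5uYA5+fnAOjo6ADp6ekA6urqAOvr6wDs7OwA7e3tAO7u7gDv7+8A8PDwAPHx8QDy8vIA8/PzAPT09AD19fUA9vb2APf39wD4+PgA+fn5APr6+gD7+/sA/Pz8AP39/QD+/v4A////AFtgYGyDlqCmrKymm414aW9wZVZNTU5IRVVaXGl+laOlpKKck42DfIeJdmBSUFJMRFdaXmt7j6Gnqaupn5iWl6KlknNdWlxUTVpcY292gJCfq7S4sqmoq7Gzp4pxZ2NaVlxfZ29sbXmOo7S9vbWztLe5tJ+GcmdeXFxfZWRbW2l+mLC/wbq3ubu8ua2VemhhYVpdYVxPTVtyiqW1tK+xtLW1sqmXfmxnZlhbX1pMR1JmeZCem5mdo6WlopySfm1nZlpcW1VLSVBcaX+QkI6RmJybmZeRgG1lY2RhW1FMTlNaZHmMkI6TmqGhnp2ZjHxybHxyZFpXWVtfZnaJkZKXnqaopKWnoZePiZaJdWpqamdkZG5/jpKWnqisq6+1s66opaKVhXx6eHFoYWJvgYySnaesrrK4vL23sqWYjoiHhX1wYltfbXyKmKCioqOnsrm4uKSXk5KTkot7aVtWWml8io+LhoSJmay1uqaYlZiamJGDc2FTTFNgaWxnZmt2i6W1uaiZlJiamZKKf2tVSUdISkxLT1xwi6a1tqSYlpudm5eSiHFZT0tHR0dFRlJsjam1taGeo6uuq6SdjnRgW1dUVVRPS1Fojaq2tqmstLu/vbKjkXhpZ2VkZ2ZiXV5ujKi0tbW1u8HEw7mmkn10dnd1cWtmZm18j6Kus7Cvtbu/wLaijn17hIh/cmhgYGx9jJmlrpugqrW5tauaiXx9ipGCb2VeWmJxf4mQlIearLu6rKKXiYB/ipKBbWdjWlhjcXVybw=="/>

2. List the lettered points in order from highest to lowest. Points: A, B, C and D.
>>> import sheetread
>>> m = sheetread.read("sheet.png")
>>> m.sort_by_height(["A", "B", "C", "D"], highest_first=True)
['D', 'C', 'B', 'A']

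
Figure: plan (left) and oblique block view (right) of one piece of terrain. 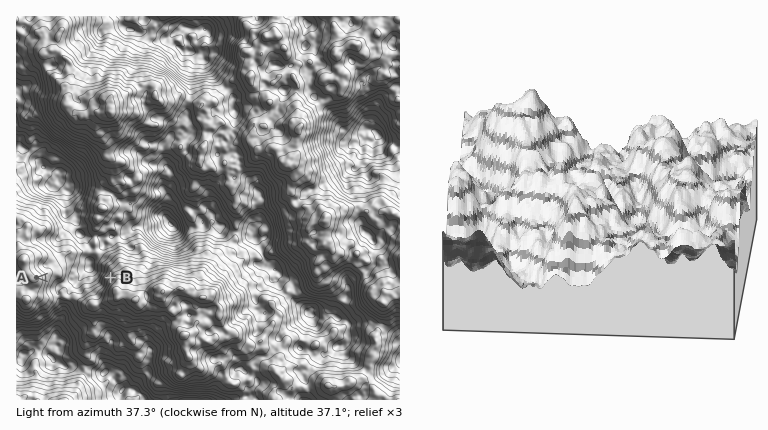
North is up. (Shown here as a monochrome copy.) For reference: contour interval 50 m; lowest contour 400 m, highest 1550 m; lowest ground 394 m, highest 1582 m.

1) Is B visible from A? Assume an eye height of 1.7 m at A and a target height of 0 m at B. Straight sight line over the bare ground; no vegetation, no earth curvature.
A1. yes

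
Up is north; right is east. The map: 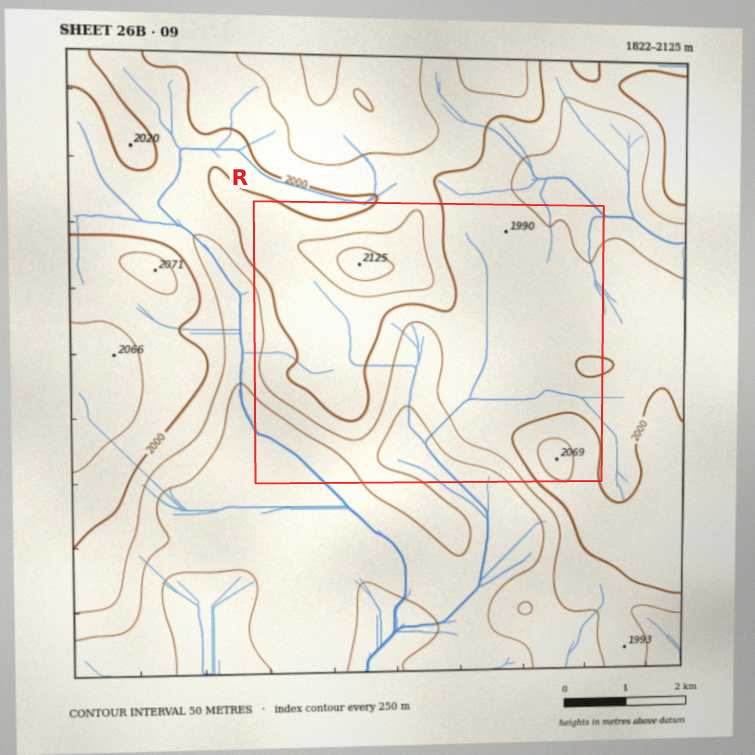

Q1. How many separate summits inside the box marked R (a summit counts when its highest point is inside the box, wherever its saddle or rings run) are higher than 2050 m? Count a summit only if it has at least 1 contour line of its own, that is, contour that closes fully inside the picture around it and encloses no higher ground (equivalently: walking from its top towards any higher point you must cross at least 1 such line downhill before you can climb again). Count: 2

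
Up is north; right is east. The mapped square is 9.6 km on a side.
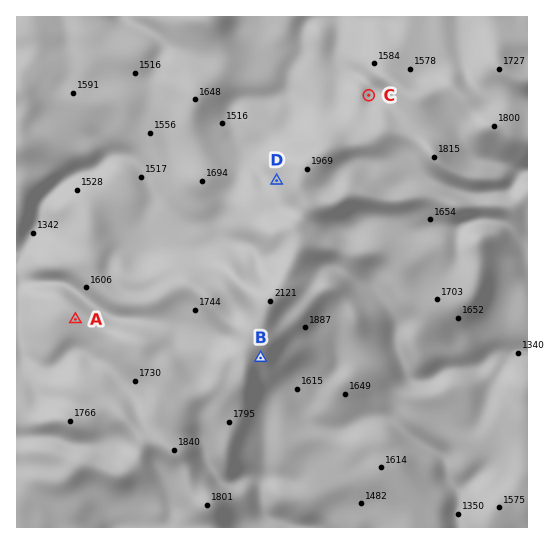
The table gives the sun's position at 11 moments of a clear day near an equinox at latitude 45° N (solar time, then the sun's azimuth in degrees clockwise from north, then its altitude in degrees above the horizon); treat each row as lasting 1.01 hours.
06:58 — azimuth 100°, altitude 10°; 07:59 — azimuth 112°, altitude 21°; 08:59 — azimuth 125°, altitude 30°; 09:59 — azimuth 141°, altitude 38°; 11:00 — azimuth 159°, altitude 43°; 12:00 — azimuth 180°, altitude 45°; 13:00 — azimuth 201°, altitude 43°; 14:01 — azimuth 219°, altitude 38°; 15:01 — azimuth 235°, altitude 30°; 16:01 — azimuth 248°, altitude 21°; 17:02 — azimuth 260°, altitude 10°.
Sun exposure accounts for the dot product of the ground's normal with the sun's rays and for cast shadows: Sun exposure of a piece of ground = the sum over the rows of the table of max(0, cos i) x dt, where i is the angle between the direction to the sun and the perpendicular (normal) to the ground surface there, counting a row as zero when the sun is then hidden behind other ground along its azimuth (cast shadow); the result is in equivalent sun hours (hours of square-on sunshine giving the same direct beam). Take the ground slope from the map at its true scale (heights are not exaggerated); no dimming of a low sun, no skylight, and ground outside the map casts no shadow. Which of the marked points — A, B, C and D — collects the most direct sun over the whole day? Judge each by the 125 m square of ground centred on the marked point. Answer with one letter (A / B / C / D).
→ B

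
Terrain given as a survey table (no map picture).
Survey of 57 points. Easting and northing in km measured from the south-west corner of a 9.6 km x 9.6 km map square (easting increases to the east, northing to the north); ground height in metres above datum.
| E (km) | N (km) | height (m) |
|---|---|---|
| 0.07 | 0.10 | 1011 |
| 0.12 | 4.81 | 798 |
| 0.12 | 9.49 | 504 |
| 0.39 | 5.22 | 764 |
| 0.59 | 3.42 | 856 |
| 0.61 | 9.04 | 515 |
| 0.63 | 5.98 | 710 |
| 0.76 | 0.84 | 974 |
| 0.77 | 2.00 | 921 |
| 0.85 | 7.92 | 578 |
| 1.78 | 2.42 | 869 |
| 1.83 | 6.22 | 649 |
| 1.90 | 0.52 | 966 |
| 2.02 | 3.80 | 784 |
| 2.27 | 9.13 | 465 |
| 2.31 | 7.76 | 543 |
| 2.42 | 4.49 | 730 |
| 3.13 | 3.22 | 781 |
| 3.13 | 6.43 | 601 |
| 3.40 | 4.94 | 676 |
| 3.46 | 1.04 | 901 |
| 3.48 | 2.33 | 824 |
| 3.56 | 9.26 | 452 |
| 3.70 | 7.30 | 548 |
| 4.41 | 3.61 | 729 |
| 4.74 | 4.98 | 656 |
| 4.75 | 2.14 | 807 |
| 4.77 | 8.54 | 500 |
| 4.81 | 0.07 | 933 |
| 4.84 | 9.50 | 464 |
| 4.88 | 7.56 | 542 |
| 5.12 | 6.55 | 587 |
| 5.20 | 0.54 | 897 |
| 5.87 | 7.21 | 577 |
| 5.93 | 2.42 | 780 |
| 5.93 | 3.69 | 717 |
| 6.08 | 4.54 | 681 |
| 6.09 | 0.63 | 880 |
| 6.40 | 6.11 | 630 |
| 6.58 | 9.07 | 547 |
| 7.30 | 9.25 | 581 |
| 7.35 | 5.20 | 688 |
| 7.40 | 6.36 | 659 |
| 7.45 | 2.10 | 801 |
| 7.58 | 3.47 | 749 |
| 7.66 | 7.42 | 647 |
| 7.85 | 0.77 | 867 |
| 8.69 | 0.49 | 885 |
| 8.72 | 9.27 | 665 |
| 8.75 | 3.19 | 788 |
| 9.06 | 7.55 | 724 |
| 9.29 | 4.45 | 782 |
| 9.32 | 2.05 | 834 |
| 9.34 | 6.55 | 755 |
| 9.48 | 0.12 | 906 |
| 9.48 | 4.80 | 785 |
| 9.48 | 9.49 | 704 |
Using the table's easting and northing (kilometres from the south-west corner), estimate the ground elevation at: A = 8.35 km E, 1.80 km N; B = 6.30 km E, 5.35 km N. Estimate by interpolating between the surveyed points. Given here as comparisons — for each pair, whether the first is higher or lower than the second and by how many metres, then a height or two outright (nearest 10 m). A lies higher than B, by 170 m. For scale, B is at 650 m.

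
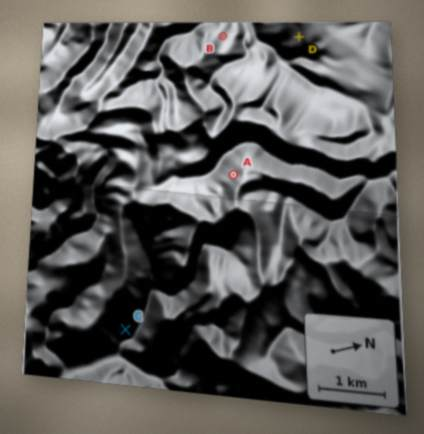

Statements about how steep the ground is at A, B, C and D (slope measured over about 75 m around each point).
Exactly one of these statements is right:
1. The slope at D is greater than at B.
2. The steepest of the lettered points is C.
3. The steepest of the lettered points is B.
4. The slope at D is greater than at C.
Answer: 2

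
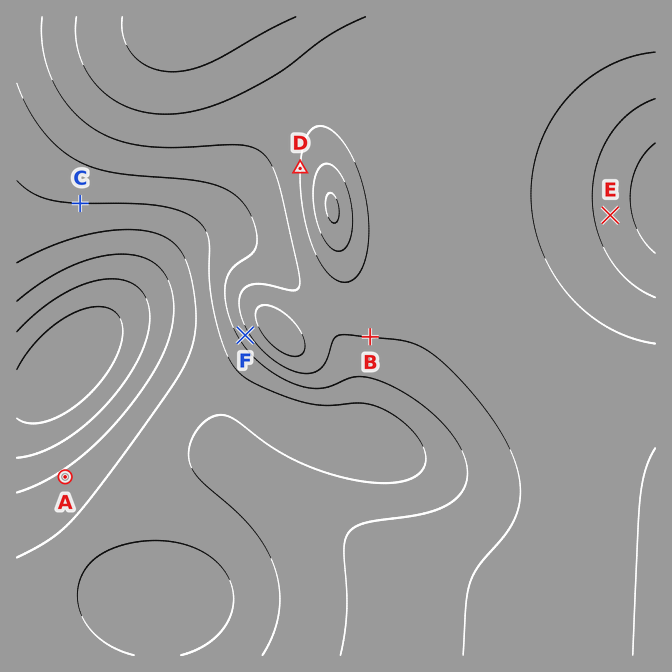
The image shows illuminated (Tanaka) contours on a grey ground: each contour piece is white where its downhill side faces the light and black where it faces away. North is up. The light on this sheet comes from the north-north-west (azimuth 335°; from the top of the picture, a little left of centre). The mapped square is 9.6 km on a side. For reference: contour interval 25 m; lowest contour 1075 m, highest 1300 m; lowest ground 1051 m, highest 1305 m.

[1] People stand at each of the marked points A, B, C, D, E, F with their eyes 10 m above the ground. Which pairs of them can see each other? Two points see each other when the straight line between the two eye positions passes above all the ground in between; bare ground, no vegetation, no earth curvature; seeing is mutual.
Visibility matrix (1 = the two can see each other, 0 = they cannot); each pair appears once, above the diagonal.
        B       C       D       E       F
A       0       1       1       0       1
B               0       0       0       0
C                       1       0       1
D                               0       0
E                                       0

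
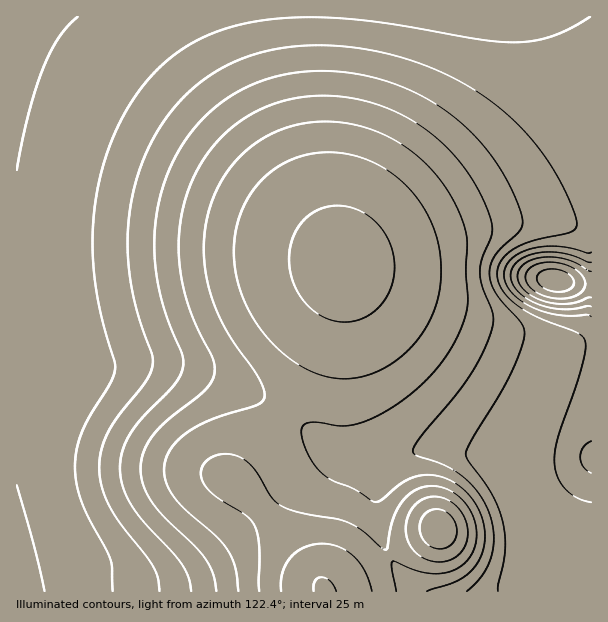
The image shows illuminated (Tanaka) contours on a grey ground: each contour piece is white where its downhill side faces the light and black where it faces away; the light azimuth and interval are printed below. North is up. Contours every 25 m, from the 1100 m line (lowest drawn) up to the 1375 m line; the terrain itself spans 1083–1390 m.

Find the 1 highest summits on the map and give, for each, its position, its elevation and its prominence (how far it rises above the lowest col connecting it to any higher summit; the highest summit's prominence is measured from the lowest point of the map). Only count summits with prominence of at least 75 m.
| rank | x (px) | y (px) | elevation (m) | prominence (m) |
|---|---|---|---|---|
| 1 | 557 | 281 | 1390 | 307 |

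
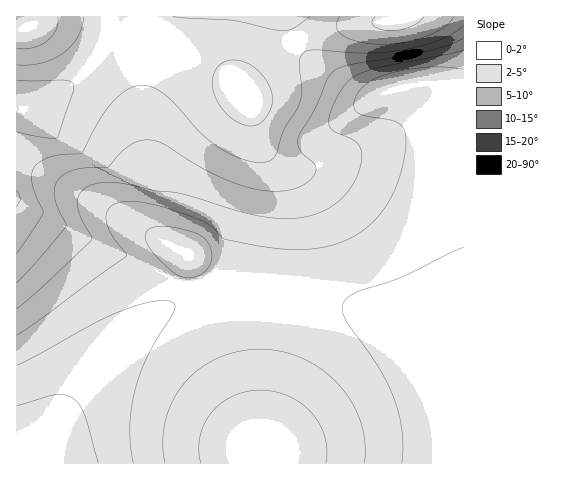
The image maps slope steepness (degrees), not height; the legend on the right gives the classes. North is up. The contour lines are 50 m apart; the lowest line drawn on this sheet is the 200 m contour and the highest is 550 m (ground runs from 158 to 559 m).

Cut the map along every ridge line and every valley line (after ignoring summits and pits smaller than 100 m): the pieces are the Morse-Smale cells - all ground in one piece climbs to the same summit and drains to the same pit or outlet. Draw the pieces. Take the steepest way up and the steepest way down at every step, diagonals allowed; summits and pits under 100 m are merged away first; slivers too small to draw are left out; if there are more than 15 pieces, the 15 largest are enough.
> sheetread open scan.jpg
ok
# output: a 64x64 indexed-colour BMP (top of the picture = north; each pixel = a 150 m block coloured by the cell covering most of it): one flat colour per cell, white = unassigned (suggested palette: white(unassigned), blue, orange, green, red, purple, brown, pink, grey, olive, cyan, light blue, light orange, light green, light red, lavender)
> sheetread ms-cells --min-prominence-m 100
<image width="64" height="64" href="data:image/bmp;base64,Qk12CAAAAAAAAHYAAAAoAAAAQAAAAEAAAAABAAQAAAAAAAAIAAATCwAAEwsAABAAAAAAAAAA////ALR3HwAOf/8ALKAsACgn1gC9Z5QAS1aMAMJ34wB/f38AIr28AM++FwDox64AeLv/AIrfmACWmP8A1bDFABERIiIiIiIiIiIiIiIiIiIiIiIiIiIiIiIiIiIiIiIiEREiIiIiIiIiIiIiIiIiIiIiIiIiIiIiIiIiIiIiIiIRESIiIiIiIiIiIiIiIiIiIiIiIiIiIiIiIiIiIiIiIhEREiIiIiIiIiIiIiIiIiIiIiIiIiIiIiIiIiIiIiIiERESIiIiIiIiIiIiIiIiIiIiIiIiIiIiIiIiIiIiIiIREREiIiIiIiIiIiIiIiIiIiIiIiIiIiIiIiIiIiIiIhERESIiIiIiIiIiIiIiIiIiIiIiIiIiIiIiIiIiIiIiEREREiIiIiIiIiIiIiIiIiIiIiIiIiIiIiIiIiIiIiIRERERIiIiIiIiIiIiIiIiIiIiIiIiIiIiIiIiIiIiIhEREREiIiIiIiIiIiIiIiIiIiIiIiIiIiIiIiIiIiIhERERERIiIiIiIiIiIiIiIiIiIiIiIiIiIiIiIiIiIiERERERESIiIiIiIiIiIiIiIiIiIiIiIiIiIiIiIiIiERERERERIiIiIiIiIiIiIiIiIiIiIiIiIiIiIiIiIiIRERERERESIiIiIiIiIiIiIiIiIiIiIiIiIiIiIiIiIREREREREREiIiIiIiIiIiIiIiIiIiIiIiIiIiIiIiIRERERERERERIiIiIiIiIiIiIiIiIiIiIiIiIiIiIiIhERERERERERESIiIiIiIiIiIiIiIiIiIiIiIiIiIiIhEREREREREREREiIiIiIiIiIiIiIiIiIiIiIiIiIiIhERERERERERERERIiIiIiIiIiIiIiIiIiIiIiIiIiIhERERERERERERERESIiIiIiIiIiIiIiIiIiIiIiIiIRERERERERERERERERESIiIiIiIiIiIiIiIiIiIiIiEREREREREREREREREREREiIiIiIiIiIiIiIiIiIiIhEREREREREREREREREREREREiIiIiIiIiIiIiIiIhEREREREREREREREREREREREREREiIiIiIiIiIiIRERERERERERERERERERERERERERERERERERERERERERERERERERERERERERERERERERERERERERERERERERERERERERERERERERERERERERERERERERERERERERERERERERERERERERERERERERERERERERERERERERERERERERERERERERERERERERERERERERERERERERERERERERERERERERERERERERERERERERERERERERERERERERERERERERERERERERERERERERERERERERERERERERERERERERERERERERERERERERERERERERERERERERERERERERERERERERERERERERERERERERERERERERERERERERERERERERERERERERERERERERERERERERERERERERERERERERERERERERERERERERERERERERERERERERERERERERERERERERERERERERERERERERERERERERERERERERERERERERERERERERERERERERERERERERERERERERERERERERERERERERERERERERERERERERERERERERERERERERERERERERERERERERERERERERERERERERERERERERERERERERERERERERERERERERERERERERERERERERERERERERERERERERERERERERERERERERERERERERERERERERERERERERERERERERERERERERERERERERERERERERERERERERERERERERERERERERERERERERERERERERERERERERERERERERERERERERERERERERERERERERERERERERERERERERERERERERERERERERERERERERERERERERERERERERERERERERERERERERERERERERERERERERERERERERERERERERERERERERERERERERERERERERERERERERERERERERERERERERERERERERERERERERERERERERERERERERERERERERERERERERERERERERERERERERERERERERERERERERERERERERERERERERERERERERERERERERERERERERERERERERERERERERERERERERERERERERERERERERERERERERERETMxERERERERERERERERERERERERERERERERERERERERMzMxEREREREREREREREREREREREREREREREREREREREzMzMxERERERERERERERERERERERERERERERERERERETMzMzMRERERERERERERERERERERERERERERERERERERMzMzMzEREREREREREREREREREREREREREREREREREREzMzMzMxERERERERERERERERERERERERERERERERERETMzMzMzMRERERERERERERERERERERERERERERERERERMzMzMzMzEREREREREREREREREREREREREREREREREREzMzMzMzMRERERERERERERERERERERERERERERERERETMzMzMzMzERERERERERERERERERERERERERERERERERMzMzMzMzMREREREREREREREREREREREREREREREREREzMzMzMzMxERERERERERERERERERERERERERERERERETMzMzMzMzERERERERERERERERERERERERERERERERER"/>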